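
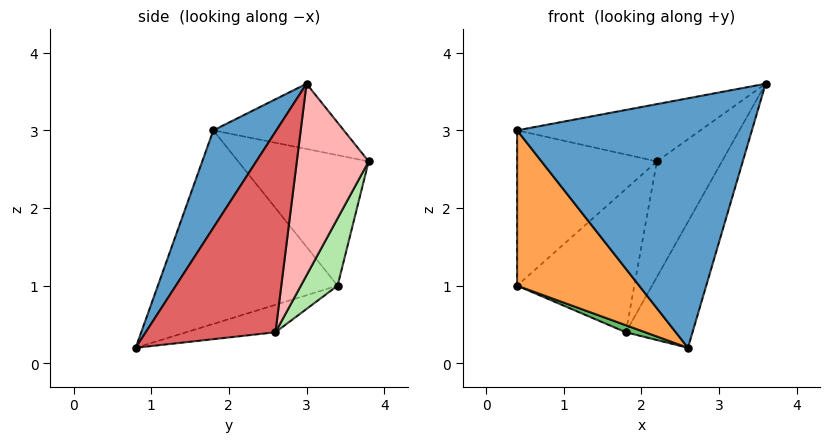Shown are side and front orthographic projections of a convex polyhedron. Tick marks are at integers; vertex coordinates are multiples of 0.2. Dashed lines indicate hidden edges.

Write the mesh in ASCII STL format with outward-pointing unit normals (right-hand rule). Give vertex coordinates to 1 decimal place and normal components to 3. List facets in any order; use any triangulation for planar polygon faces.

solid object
 facet normal 0.227 -0.847 0.481
  outer loop
   vertex 2.6 0.8 0.2
   vertex 3.6 3.0 3.6
   vertex 0.4 1.8 3.0
  endloop
 endfacet
 facet normal -0.327 0.460 0.826
  outer loop
   vertex 2.2 3.8 2.6
   vertex 0.4 1.8 3.0
   vertex 3.6 3.0 3.6
  endloop
 endfacet
 facet normal -0.755 -0.512 -0.410
  outer loop
   vertex 0.4 3.4 1.0
   vertex 2.6 0.8 0.2
   vertex 0.4 1.8 3.0
  endloop
 endfacet
 facet normal -0.589 0.631 0.505
  outer loop
   vertex 0.4 3.4 1.0
   vertex 0.4 1.8 3.0
   vertex 2.2 3.8 2.6
  endloop
 endfacet
 facet normal -0.438 -0.095 -0.894
  outer loop
   vertex 1.8 2.6 0.4
   vertex 2.6 0.8 0.2
   vertex 0.4 3.4 1.0
  endloop
 endfacet
 facet normal 0.259 0.827 -0.498
  outer loop
   vertex 1.8 2.6 0.4
   vertex 0.4 3.4 1.0
   vertex 2.2 3.8 2.6
  endloop
 endfacet
 facet normal 0.777 0.399 -0.487
  outer loop
   vertex 1.8 2.6 0.4
   vertex 3.6 3.0 3.6
   vertex 2.6 0.8 0.2
  endloop
 endfacet
 facet normal 0.663 0.600 -0.448
  outer loop
   vertex 1.8 2.6 0.4
   vertex 2.2 3.8 2.6
   vertex 3.6 3.0 3.6
  endloop
 endfacet
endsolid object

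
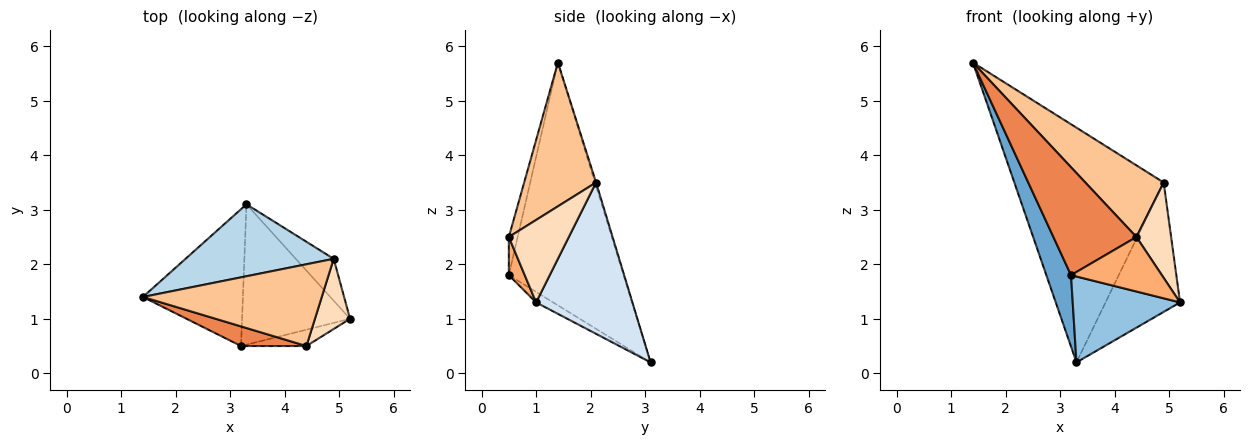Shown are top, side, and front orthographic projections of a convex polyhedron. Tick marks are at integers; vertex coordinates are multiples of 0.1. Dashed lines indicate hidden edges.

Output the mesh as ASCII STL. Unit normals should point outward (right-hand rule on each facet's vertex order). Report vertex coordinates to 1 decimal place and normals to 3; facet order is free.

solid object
 facet normal -0.907 -0.195 -0.374
  outer loop
   vertex 3.2 0.5 1.8
   vertex 1.4 1.4 5.7
   vertex 3.3 3.1 0.2
  endloop
 endfacet
 facet normal -0.083 -0.520 -0.850
  outer loop
   vertex 3.2 0.5 1.8
   vertex 3.3 3.1 0.2
   vertex 5.2 1.0 1.3
  endloop
 endfacet
 facet normal -0.007 0.956 0.293
  outer loop
   vertex 4.9 2.1 3.5
   vertex 3.3 3.1 0.2
   vertex 1.4 1.4 5.7
  endloop
 endfacet
 facet normal 0.776 0.600 -0.194
  outer loop
   vertex 4.9 2.1 3.5
   vertex 5.2 1.0 1.3
   vertex 3.3 3.1 0.2
  endloop
 endfacet
 facet normal -0.104 -0.979 0.178
  outer loop
   vertex 4.4 0.5 2.5
   vertex 1.4 1.4 5.7
   vertex 3.2 0.5 1.8
  endloop
 endfacet
 facet normal 0.165 -0.945 -0.283
  outer loop
   vertex 4.4 0.5 2.5
   vertex 3.2 0.5 1.8
   vertex 5.2 1.0 1.3
  endloop
 endfacet
 facet normal 0.517 -0.564 0.644
  outer loop
   vertex 4.4 0.5 2.5
   vertex 4.9 2.1 3.5
   vertex 1.4 1.4 5.7
  endloop
 endfacet
 facet normal 0.812 -0.470 0.346
  outer loop
   vertex 4.4 0.5 2.5
   vertex 5.2 1.0 1.3
   vertex 4.9 2.1 3.5
  endloop
 endfacet
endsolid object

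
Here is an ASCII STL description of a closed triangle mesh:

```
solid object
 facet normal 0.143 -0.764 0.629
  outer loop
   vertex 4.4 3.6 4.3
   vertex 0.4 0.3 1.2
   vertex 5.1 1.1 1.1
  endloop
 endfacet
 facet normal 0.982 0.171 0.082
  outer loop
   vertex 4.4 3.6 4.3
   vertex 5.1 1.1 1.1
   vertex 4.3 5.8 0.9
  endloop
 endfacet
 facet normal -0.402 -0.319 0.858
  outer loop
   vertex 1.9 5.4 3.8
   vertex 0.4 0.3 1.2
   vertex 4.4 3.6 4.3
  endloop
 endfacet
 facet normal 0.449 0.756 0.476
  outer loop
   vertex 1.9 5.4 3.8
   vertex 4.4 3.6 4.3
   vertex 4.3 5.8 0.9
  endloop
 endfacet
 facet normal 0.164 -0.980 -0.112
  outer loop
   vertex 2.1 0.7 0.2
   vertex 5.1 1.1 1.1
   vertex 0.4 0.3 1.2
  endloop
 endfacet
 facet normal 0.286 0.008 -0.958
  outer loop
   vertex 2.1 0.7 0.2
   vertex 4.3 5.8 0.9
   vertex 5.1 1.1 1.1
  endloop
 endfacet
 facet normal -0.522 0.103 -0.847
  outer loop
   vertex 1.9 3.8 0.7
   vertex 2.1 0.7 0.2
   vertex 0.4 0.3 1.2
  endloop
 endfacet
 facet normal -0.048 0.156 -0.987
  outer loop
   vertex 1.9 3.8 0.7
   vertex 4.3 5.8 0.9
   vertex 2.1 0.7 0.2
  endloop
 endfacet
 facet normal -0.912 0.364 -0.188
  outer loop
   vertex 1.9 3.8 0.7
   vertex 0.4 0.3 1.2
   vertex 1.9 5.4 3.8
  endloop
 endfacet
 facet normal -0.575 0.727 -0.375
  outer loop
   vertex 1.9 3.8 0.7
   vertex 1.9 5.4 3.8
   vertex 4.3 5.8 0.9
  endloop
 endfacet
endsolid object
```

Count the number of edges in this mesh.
15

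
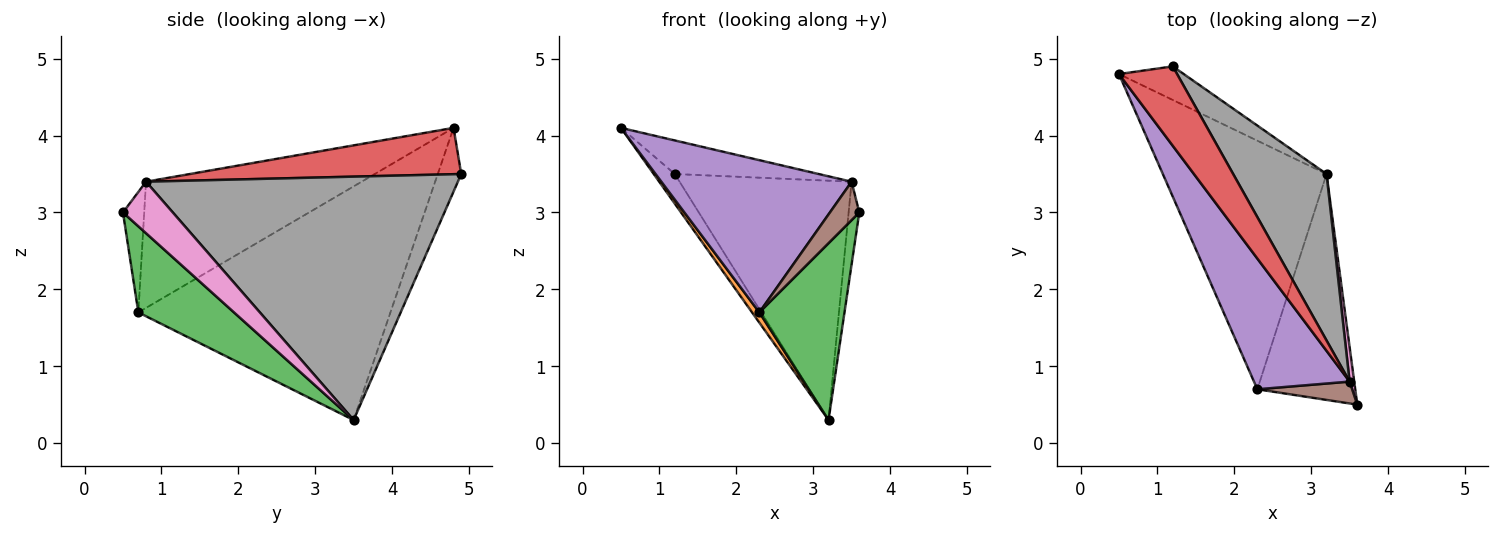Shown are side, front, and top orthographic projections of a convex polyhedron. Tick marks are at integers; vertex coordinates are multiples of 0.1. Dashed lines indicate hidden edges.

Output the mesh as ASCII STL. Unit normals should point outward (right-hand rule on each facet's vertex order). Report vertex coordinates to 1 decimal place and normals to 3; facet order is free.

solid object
 facet normal -0.594 0.532 -0.604
  outer loop
   vertex 1.2 4.9 3.5
   vertex 3.2 3.5 0.3
   vertex 0.5 4.8 4.1
  endloop
 endfacet
 facet normal -0.819 -0.024 -0.574
  outer loop
   vertex 2.3 0.7 1.7
   vertex 0.5 4.8 4.1
   vertex 3.2 3.5 0.3
  endloop
 endfacet
 facet normal 0.569 -0.507 -0.647
  outer loop
   vertex 2.3 0.7 1.7
   vertex 3.2 3.5 0.3
   vertex 3.6 0.5 3.0
  endloop
 endfacet
 facet normal 0.592 0.314 0.743
  outer loop
   vertex 3.5 0.8 3.4
   vertex 1.2 4.9 3.5
   vertex 0.5 4.8 4.1
  endloop
 endfacet
 facet normal -0.652 -0.575 0.494
  outer loop
   vertex 3.5 0.8 3.4
   vertex 0.5 4.8 4.1
   vertex 2.3 0.7 1.7
  endloop
 endfacet
 facet normal -0.532 -0.736 0.419
  outer loop
   vertex 3.5 0.8 3.4
   vertex 2.3 0.7 1.7
   vertex 3.6 0.5 3.0
  endloop
 endfacet
 facet normal 0.974 0.208 0.087
  outer loop
   vertex 3.5 0.8 3.4
   vertex 3.6 0.5 3.0
   vertex 3.2 3.5 0.3
  endloop
 endfacet
 facet normal 0.830 0.458 0.318
  outer loop
   vertex 3.5 0.8 3.4
   vertex 3.2 3.5 0.3
   vertex 1.2 4.9 3.5
  endloop
 endfacet
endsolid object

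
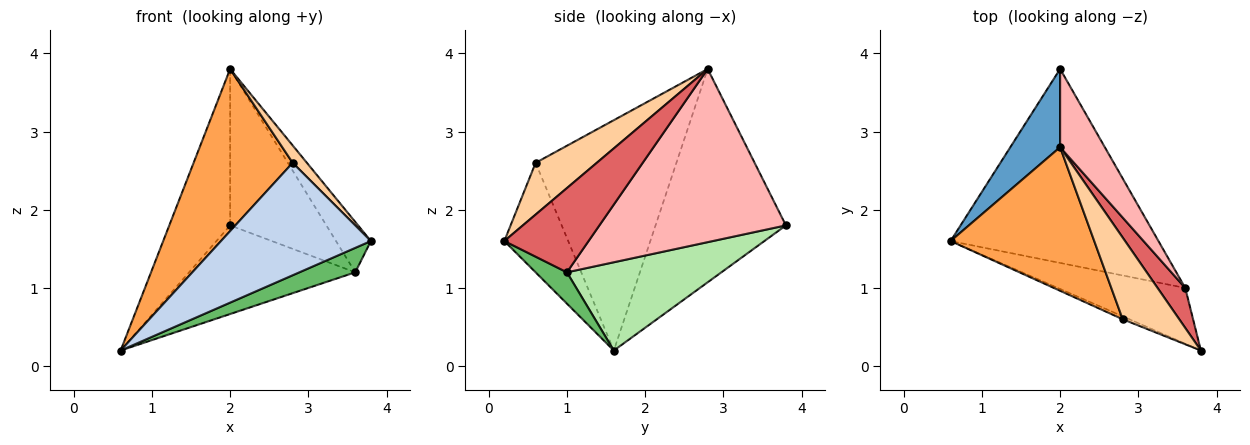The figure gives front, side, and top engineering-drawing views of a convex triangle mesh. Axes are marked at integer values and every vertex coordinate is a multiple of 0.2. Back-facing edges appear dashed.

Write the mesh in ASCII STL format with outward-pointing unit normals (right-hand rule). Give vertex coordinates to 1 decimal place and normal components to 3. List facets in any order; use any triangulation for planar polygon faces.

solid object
 facet normal -0.887 0.414 0.207
  outer loop
   vertex 2.0 2.8 3.8
   vertex 2.0 3.8 1.8
   vertex 0.6 1.6 0.2
  endloop
 endfacet
 facet normal -0.392 -0.920 -0.024
  outer loop
   vertex 2.8 0.6 2.6
   vertex 0.6 1.6 0.2
   vertex 3.8 0.2 1.6
  endloop
 endfacet
 facet normal -0.729 -0.513 0.454
  outer loop
   vertex 2.8 0.6 2.6
   vertex 2.0 2.8 3.8
   vertex 0.6 1.6 0.2
  endloop
 endfacet
 facet normal 0.667 -0.155 0.729
  outer loop
   vertex 2.8 0.6 2.6
   vertex 3.8 0.2 1.6
   vertex 2.0 2.8 3.8
  endloop
 endfacet
 facet normal 0.219 -0.392 -0.893
  outer loop
   vertex 3.6 1.0 1.2
   vertex 3.8 0.2 1.6
   vertex 0.6 1.6 0.2
  endloop
 endfacet
 facet normal 0.360 0.388 -0.848
  outer loop
   vertex 3.6 1.0 1.2
   vertex 0.6 1.6 0.2
   vertex 2.0 3.8 1.8
  endloop
 endfacet
 facet normal 0.884 0.366 0.290
  outer loop
   vertex 3.6 1.0 1.2
   vertex 2.0 2.8 3.8
   vertex 3.8 0.2 1.6
  endloop
 endfacet
 facet normal 0.866 0.447 0.224
  outer loop
   vertex 3.6 1.0 1.2
   vertex 2.0 3.8 1.8
   vertex 2.0 2.8 3.8
  endloop
 endfacet
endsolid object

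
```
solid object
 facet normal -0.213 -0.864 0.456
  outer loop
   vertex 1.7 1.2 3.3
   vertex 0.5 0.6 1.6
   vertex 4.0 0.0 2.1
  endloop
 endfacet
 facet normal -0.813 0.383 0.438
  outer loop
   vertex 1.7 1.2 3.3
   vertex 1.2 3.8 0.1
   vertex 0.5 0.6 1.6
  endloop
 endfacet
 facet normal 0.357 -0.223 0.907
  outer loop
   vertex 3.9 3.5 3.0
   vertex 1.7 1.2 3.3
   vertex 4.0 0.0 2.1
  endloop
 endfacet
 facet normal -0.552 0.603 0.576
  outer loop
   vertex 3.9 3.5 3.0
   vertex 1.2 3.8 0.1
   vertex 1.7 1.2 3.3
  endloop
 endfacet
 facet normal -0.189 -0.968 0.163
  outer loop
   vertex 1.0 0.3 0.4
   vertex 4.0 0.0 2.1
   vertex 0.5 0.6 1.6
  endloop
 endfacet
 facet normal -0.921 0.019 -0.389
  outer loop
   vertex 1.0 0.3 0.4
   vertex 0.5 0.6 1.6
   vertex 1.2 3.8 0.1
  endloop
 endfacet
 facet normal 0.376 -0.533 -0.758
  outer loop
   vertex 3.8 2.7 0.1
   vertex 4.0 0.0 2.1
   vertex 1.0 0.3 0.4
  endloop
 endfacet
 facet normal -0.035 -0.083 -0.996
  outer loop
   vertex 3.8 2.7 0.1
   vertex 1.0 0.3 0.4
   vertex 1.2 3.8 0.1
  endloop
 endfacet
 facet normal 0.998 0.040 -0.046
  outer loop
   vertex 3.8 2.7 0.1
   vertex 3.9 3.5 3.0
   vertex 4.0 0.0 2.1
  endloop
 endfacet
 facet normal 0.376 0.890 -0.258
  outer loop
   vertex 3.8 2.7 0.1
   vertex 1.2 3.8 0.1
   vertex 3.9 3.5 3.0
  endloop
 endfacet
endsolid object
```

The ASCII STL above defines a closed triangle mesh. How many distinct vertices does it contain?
7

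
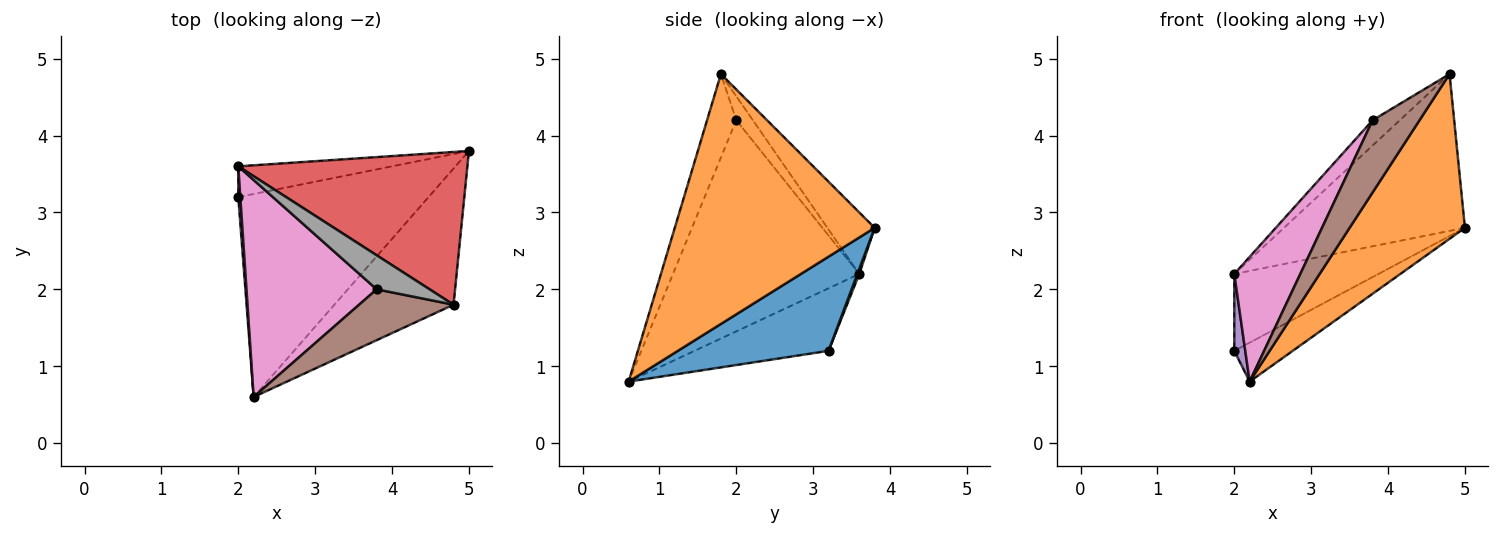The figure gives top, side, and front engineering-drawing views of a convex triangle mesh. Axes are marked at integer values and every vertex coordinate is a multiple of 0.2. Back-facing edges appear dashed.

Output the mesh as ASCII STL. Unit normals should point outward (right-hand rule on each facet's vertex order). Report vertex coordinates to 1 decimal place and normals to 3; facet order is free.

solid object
 facet normal 0.437 0.170 -0.883
  outer loop
   vertex 2.2 0.6 0.8
   vertex 2.0 3.2 1.2
   vertex 5.0 3.8 2.8
  endloop
 endfacet
 facet normal 0.801 -0.462 -0.382
  outer loop
   vertex 4.8 1.8 4.8
   vertex 2.2 0.6 0.8
   vertex 5.0 3.8 2.8
  endloop
 endfacet
 facet normal 0.012 0.928 -0.371
  outer loop
   vertex 2.0 3.6 2.2
   vertex 5.0 3.8 2.8
   vertex 2.0 3.2 1.2
  endloop
 endfacet
 facet normal -0.184 0.704 0.686
  outer loop
   vertex 2.0 3.6 2.2
   vertex 4.8 1.8 4.8
   vertex 5.0 3.8 2.8
  endloop
 endfacet
 facet normal -0.996 -0.082 0.033
  outer loop
   vertex 2.0 3.6 2.2
   vertex 2.0 3.2 1.2
   vertex 2.2 0.6 0.8
  endloop
 endfacet
 facet normal -0.454 -0.728 0.513
  outer loop
   vertex 3.8 2.0 4.2
   vertex 2.2 0.6 0.8
   vertex 4.8 1.8 4.8
  endloop
 endfacet
 facet normal -0.815 -0.289 0.502
  outer loop
   vertex 3.8 2.0 4.2
   vertex 2.0 3.6 2.2
   vertex 2.2 0.6 0.8
  endloop
 endfacet
 facet normal -0.341 0.560 0.755
  outer loop
   vertex 3.8 2.0 4.2
   vertex 4.8 1.8 4.8
   vertex 2.0 3.6 2.2
  endloop
 endfacet
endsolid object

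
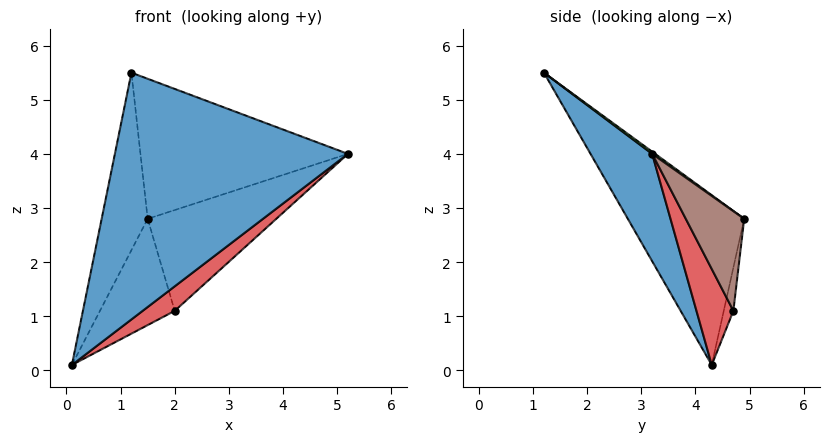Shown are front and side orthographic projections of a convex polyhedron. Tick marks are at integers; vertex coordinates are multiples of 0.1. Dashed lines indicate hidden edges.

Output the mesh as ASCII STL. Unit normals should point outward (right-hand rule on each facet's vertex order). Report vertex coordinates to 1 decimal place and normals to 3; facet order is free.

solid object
 facet normal 0.219 -0.826 -0.519
  outer loop
   vertex 1.2 1.2 5.5
   vertex 0.1 4.3 0.1
   vertex 5.2 3.2 4.0
  endloop
 endfacet
 facet normal -0.863 0.341 0.372
  outer loop
   vertex 1.5 4.9 2.8
   vertex 0.1 4.3 0.1
   vertex 1.2 1.2 5.5
  endloop
 endfacet
 facet normal 0.009 0.589 0.808
  outer loop
   vertex 1.5 4.9 2.8
   vertex 1.2 1.2 5.5
   vertex 5.2 3.2 4.0
  endloop
 endfacet
 facet normal 0.490 -0.426 -0.761
  outer loop
   vertex 2.0 4.7 1.1
   vertex 5.2 3.2 4.0
   vertex 0.1 4.3 0.1
  endloop
 endfacet
 facet normal -0.126 0.980 -0.152
  outer loop
   vertex 2.0 4.7 1.1
   vertex 0.1 4.3 0.1
   vertex 1.5 4.9 2.8
  endloop
 endfacet
 facet normal 0.414 0.910 0.015
  outer loop
   vertex 2.0 4.7 1.1
   vertex 1.5 4.9 2.8
   vertex 5.2 3.2 4.0
  endloop
 endfacet
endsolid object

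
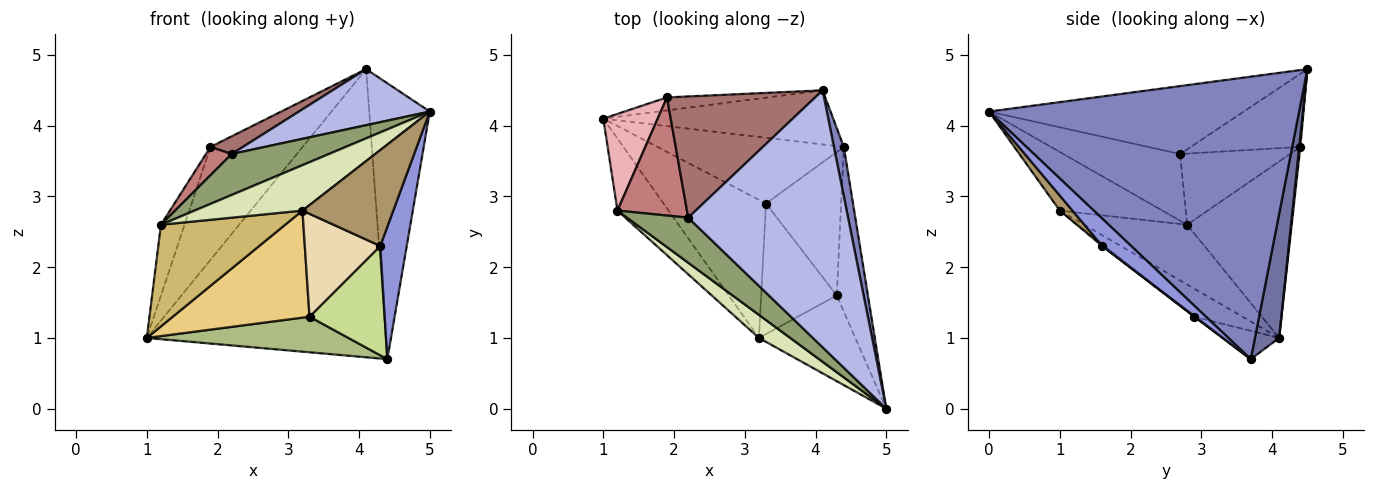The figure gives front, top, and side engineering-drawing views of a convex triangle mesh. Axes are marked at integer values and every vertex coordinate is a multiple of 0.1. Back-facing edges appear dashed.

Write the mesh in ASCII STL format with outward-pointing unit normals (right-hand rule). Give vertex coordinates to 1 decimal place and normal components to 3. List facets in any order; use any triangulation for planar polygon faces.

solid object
 facet normal 0.099 0.978 -0.184
  outer loop
   vertex 4.4 3.7 0.7
   vertex 1.0 4.1 1.0
   vertex 4.1 4.5 4.8
  endloop
 endfacet
 facet normal 0.981 0.192 0.034
  outer loop
   vertex 4.4 3.7 0.7
   vertex 4.1 4.5 4.8
   vertex 5.0 0.0 4.2
  endloop
 endfacet
 facet normal 0.564 -0.517 -0.643
  outer loop
   vertex 4.3 1.6 2.3
   vertex 4.4 3.7 0.7
   vertex 5.0 0.0 4.2
  endloop
 endfacet
 facet normal -0.383 -0.197 0.902
  outer loop
   vertex 2.2 2.7 3.6
   vertex 5.0 0.0 4.2
   vertex 4.1 4.5 4.8
  endloop
 endfacet
 facet normal -0.628 -0.523 0.576
  outer loop
   vertex 2.2 2.7 3.6
   vertex 1.2 2.8 2.6
   vertex 5.0 0.0 4.2
  endloop
 endfacet
 facet normal -0.132 -0.472 -0.872
  outer loop
   vertex 3.3 2.9 1.3
   vertex 1.0 4.1 1.0
   vertex 4.4 3.7 0.7
  endloop
 endfacet
 facet normal 0.007 -0.606 -0.795
  outer loop
   vertex 3.3 2.9 1.3
   vertex 4.4 3.7 0.7
   vertex 4.3 1.6 2.3
  endloop
 endfacet
 facet normal -0.647 -0.680 0.346
  outer loop
   vertex 3.2 1.0 2.8
   vertex 5.0 0.0 4.2
   vertex 1.2 2.8 2.6
  endloop
 endfacet
 facet normal 0.103 -0.742 -0.663
  outer loop
   vertex 3.2 1.0 2.8
   vertex 4.3 1.6 2.3
   vertex 5.0 0.0 4.2
  endloop
 endfacet
 facet normal -0.560 -0.676 -0.479
  outer loop
   vertex 3.2 1.0 2.8
   vertex 1.2 2.8 2.6
   vertex 1.0 4.1 1.0
  endloop
 endfacet
 facet normal -0.212 -0.599 -0.772
  outer loop
   vertex 3.2 1.0 2.8
   vertex 1.0 4.1 1.0
   vertex 3.3 2.9 1.3
  endloop
 endfacet
 facet normal -0.019 -0.619 -0.785
  outer loop
   vertex 3.2 1.0 2.8
   vertex 3.3 2.9 1.3
   vertex 4.3 1.6 2.3
  endloop
 endfacet
 facet normal -0.439 -0.130 0.889
  outer loop
   vertex 1.9 4.4 3.7
   vertex 2.2 2.7 3.6
   vertex 4.1 4.5 4.8
  endloop
 endfacet
 facet normal -0.706 -0.165 0.689
  outer loop
   vertex 1.9 4.4 3.7
   vertex 1.2 2.8 2.6
   vertex 2.2 2.7 3.6
  endloop
 endfacet
 facet normal 0.012 0.993 -0.114
  outer loop
   vertex 1.9 4.4 3.7
   vertex 4.1 4.5 4.8
   vertex 1.0 4.1 1.0
  endloop
 endfacet
 facet normal -0.934 0.211 0.288
  outer loop
   vertex 1.9 4.4 3.7
   vertex 1.0 4.1 1.0
   vertex 1.2 2.8 2.6
  endloop
 endfacet
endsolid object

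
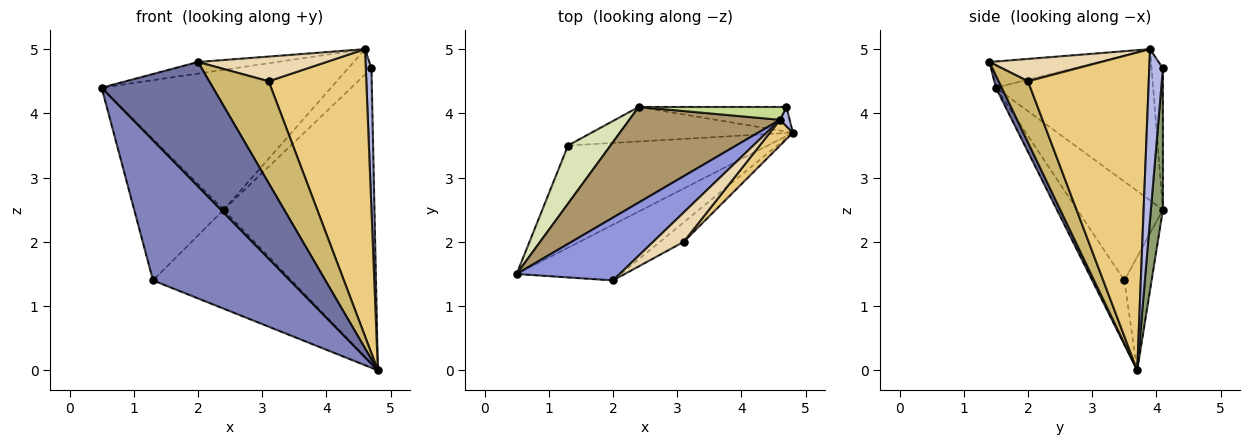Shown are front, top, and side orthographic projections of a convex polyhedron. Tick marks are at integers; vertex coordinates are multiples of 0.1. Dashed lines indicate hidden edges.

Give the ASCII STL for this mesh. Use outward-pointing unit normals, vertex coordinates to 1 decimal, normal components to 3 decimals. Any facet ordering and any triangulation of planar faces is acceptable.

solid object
 facet normal 0.048 -0.911 -0.409
  outer loop
   vertex 2.0 1.4 4.8
   vertex 0.5 1.5 4.4
   vertex 4.8 3.7 0.0
  endloop
 endfacet
 facet normal -0.186 -0.794 -0.579
  outer loop
   vertex 1.3 3.5 1.4
   vertex 4.8 3.7 0.0
   vertex 0.5 1.5 4.4
  endloop
 endfacet
 facet normal -0.243 0.176 0.954
  outer loop
   vertex 4.6 3.9 5.0
   vertex 0.5 1.5 4.4
   vertex 2.0 1.4 4.8
  endloop
 endfacet
 facet normal 0.922 -0.383 0.052
  outer loop
   vertex 4.6 3.9 5.0
   vertex 4.8 3.7 0.0
   vertex 4.7 4.1 4.7
  endloop
 endfacet
 facet normal 0.079 0.993 -0.083
  outer loop
   vertex 2.4 4.1 2.5
   vertex 4.7 4.1 4.7
   vertex 4.8 3.7 0.0
  endloop
 endfacet
 facet normal -0.183 0.928 -0.324
  outer loop
   vertex 2.4 4.1 2.5
   vertex 4.8 3.7 0.0
   vertex 1.3 3.5 1.4
  endloop
 endfacet
 facet normal -0.396 0.819 0.414
  outer loop
   vertex 2.4 4.1 2.5
   vertex 4.6 3.9 5.0
   vertex 4.7 4.1 4.7
  endloop
 endfacet
 facet normal -0.663 0.693 0.285
  outer loop
   vertex 2.4 4.1 2.5
   vertex 1.3 3.5 1.4
   vertex 0.5 1.5 4.4
  endloop
 endfacet
 facet normal -0.493 0.719 0.491
  outer loop
   vertex 2.4 4.1 2.5
   vertex 0.5 1.5 4.4
   vertex 4.6 3.9 5.0
  endloop
 endfacet
 facet normal 0.436 -0.884 -0.169
  outer loop
   vertex 3.1 2.0 4.5
   vertex 2.0 1.4 4.8
   vertex 4.8 3.7 0.0
  endloop
 endfacet
 facet normal 0.776 -0.628 0.056
  outer loop
   vertex 3.1 2.0 4.5
   vertex 4.8 3.7 0.0
   vertex 4.6 3.9 5.0
  endloop
 endfacet
 facet normal 0.488 -0.561 0.668
  outer loop
   vertex 3.1 2.0 4.5
   vertex 4.6 3.9 5.0
   vertex 2.0 1.4 4.8
  endloop
 endfacet
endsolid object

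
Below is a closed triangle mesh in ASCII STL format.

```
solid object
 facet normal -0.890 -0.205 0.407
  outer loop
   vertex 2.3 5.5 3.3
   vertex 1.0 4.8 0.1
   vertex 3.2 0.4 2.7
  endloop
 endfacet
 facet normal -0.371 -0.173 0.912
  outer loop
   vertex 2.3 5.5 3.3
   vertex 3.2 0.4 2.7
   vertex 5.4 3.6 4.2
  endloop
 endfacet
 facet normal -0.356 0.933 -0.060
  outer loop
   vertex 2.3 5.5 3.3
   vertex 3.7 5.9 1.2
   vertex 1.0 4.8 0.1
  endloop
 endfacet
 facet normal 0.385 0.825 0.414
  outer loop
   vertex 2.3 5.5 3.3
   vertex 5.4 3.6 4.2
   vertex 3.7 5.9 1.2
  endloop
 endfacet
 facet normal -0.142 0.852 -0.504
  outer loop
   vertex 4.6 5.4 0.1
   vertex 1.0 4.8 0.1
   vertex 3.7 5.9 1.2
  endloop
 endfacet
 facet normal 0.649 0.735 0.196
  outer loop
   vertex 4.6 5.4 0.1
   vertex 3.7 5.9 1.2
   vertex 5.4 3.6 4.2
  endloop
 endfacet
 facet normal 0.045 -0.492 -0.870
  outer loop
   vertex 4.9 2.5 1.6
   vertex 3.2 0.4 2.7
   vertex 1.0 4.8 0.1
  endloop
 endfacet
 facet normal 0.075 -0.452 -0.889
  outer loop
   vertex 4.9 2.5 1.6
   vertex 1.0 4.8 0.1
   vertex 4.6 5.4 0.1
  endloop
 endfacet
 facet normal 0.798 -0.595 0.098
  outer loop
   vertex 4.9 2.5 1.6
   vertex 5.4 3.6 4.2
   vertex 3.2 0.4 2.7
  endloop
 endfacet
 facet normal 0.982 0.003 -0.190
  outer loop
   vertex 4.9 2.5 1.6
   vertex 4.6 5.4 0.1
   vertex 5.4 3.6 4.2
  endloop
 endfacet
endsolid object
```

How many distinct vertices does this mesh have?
7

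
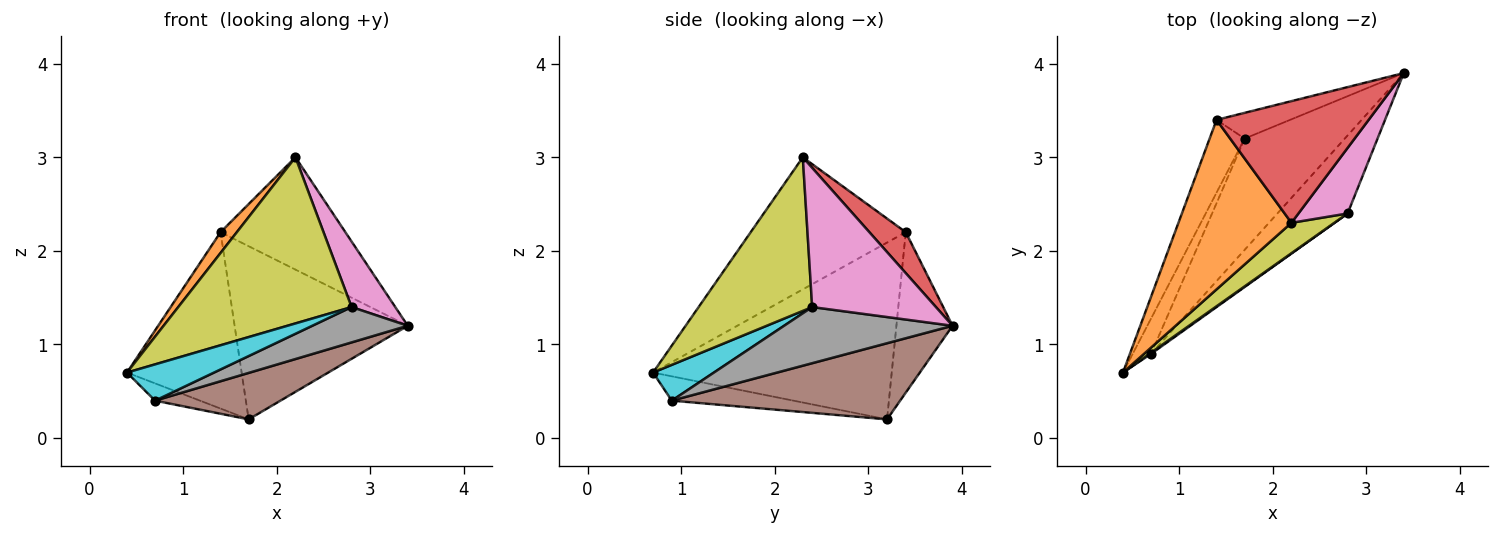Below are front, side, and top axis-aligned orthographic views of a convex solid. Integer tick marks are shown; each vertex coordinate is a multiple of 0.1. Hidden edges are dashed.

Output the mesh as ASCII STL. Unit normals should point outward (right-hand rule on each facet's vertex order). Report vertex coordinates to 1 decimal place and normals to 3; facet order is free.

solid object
 facet normal -0.887 0.426 -0.176
  outer loop
   vertex 1.4 3.4 2.2
   vertex 1.7 3.2 0.2
   vertex 0.4 0.7 0.7
  endloop
 endfacet
 facet normal -0.757 -0.080 0.648
  outer loop
   vertex 1.4 3.4 2.2
   vertex 0.4 0.7 0.7
   vertex 2.2 2.3 3.0
  endloop
 endfacet
 facet normal -0.305 0.942 -0.140
  outer loop
   vertex 1.4 3.4 2.2
   vertex 3.4 3.9 1.2
   vertex 1.7 3.2 0.2
  endloop
 endfacet
 facet normal 0.194 0.665 0.721
  outer loop
   vertex 1.4 3.4 2.2
   vertex 2.2 2.3 3.0
   vertex 3.4 3.9 1.2
  endloop
 endfacet
 facet normal -0.766 0.283 -0.577
  outer loop
   vertex 0.7 0.9 0.4
   vertex 0.4 0.7 0.7
   vertex 1.7 3.2 0.2
  endloop
 endfacet
 facet normal 0.574 -0.315 -0.755
  outer loop
   vertex 0.7 0.9 0.4
   vertex 1.7 3.2 0.2
   vertex 3.4 3.9 1.2
  endloop
 endfacet
 facet normal 0.895 -0.316 0.316
  outer loop
   vertex 2.8 2.4 1.4
   vertex 3.4 3.9 1.2
   vertex 2.2 2.3 3.0
  endloop
 endfacet
 facet normal 0.589 -0.334 -0.736
  outer loop
   vertex 2.8 2.4 1.4
   vertex 0.7 0.9 0.4
   vertex 3.4 3.9 1.2
  endloop
 endfacet
 facet normal 0.542 -0.827 0.151
  outer loop
   vertex 2.8 2.4 1.4
   vertex 2.2 2.3 3.0
   vertex 0.4 0.7 0.7
  endloop
 endfacet
 facet normal 0.573 -0.819 0.026
  outer loop
   vertex 2.8 2.4 1.4
   vertex 0.4 0.7 0.7
   vertex 0.7 0.9 0.4
  endloop
 endfacet
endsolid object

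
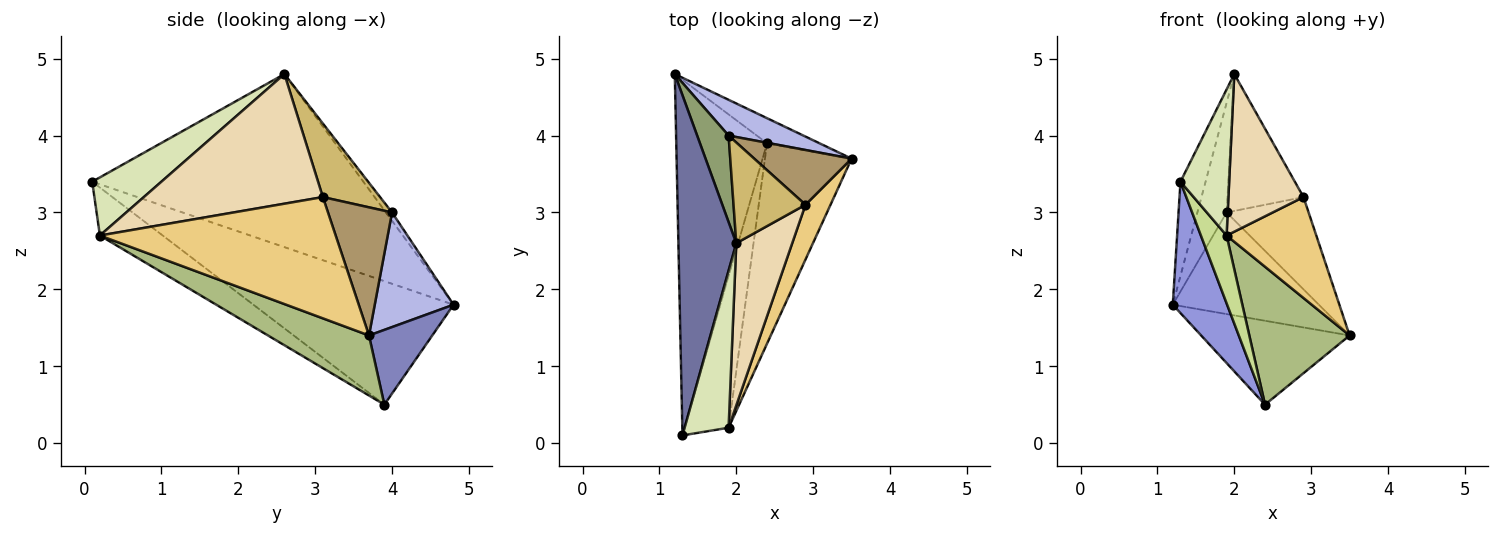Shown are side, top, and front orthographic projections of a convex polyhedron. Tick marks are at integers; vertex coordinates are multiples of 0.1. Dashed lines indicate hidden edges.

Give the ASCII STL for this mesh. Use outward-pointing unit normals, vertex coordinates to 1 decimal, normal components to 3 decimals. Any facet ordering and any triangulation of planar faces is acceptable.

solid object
 facet normal -0.945 0.088 0.316
  outer loop
   vertex 2.0 2.6 4.8
   vertex 1.2 4.8 1.8
   vertex 1.3 0.1 3.4
  endloop
 endfacet
 facet normal 0.378 0.887 -0.265
  outer loop
   vertex 2.4 3.9 0.5
   vertex 1.2 4.8 1.8
   vertex 3.5 3.7 1.4
  endloop
 endfacet
 facet normal -0.787 -0.214 -0.579
  outer loop
   vertex 2.4 3.9 0.5
   vertex 1.3 0.1 3.4
   vertex 1.2 4.8 1.8
  endloop
 endfacet
 facet normal 0.454 0.841 0.296
  outer loop
   vertex 1.9 4.0 3.0
   vertex 3.5 3.7 1.4
   vertex 1.2 4.8 1.8
  endloop
 endfacet
 facet normal -0.163 0.774 0.611
  outer loop
   vertex 1.9 4.0 3.0
   vertex 1.2 4.8 1.8
   vertex 2.0 2.6 4.8
  endloop
 endfacet
 facet normal 0.496 -0.492 -0.715
  outer loop
   vertex 1.9 0.2 2.7
   vertex 2.4 3.9 0.5
   vertex 3.5 3.7 1.4
  endloop
 endfacet
 facet normal -0.706 -0.289 -0.646
  outer loop
   vertex 1.9 0.2 2.7
   vertex 1.3 0.1 3.4
   vertex 2.4 3.9 0.5
  endloop
 endfacet
 facet normal 0.695 -0.489 0.526
  outer loop
   vertex 1.9 0.2 2.7
   vertex 2.0 2.6 4.8
   vertex 1.3 0.1 3.4
  endloop
 endfacet
 facet normal 0.558 0.714 0.424
  outer loop
   vertex 2.9 3.1 3.2
   vertex 3.5 3.7 1.4
   vertex 1.9 4.0 3.0
  endloop
 endfacet
 facet normal 0.518 0.689 0.507
  outer loop
   vertex 2.9 3.1 3.2
   vertex 1.9 4.0 3.0
   vertex 2.0 2.6 4.8
  endloop
 endfacet
 facet normal 0.918 -0.349 0.190
  outer loop
   vertex 2.9 3.1 3.2
   vertex 1.9 0.2 2.7
   vertex 3.5 3.7 1.4
  endloop
 endfacet
 facet normal 0.857 -0.359 0.370
  outer loop
   vertex 2.9 3.1 3.2
   vertex 2.0 2.6 4.8
   vertex 1.9 0.2 2.7
  endloop
 endfacet
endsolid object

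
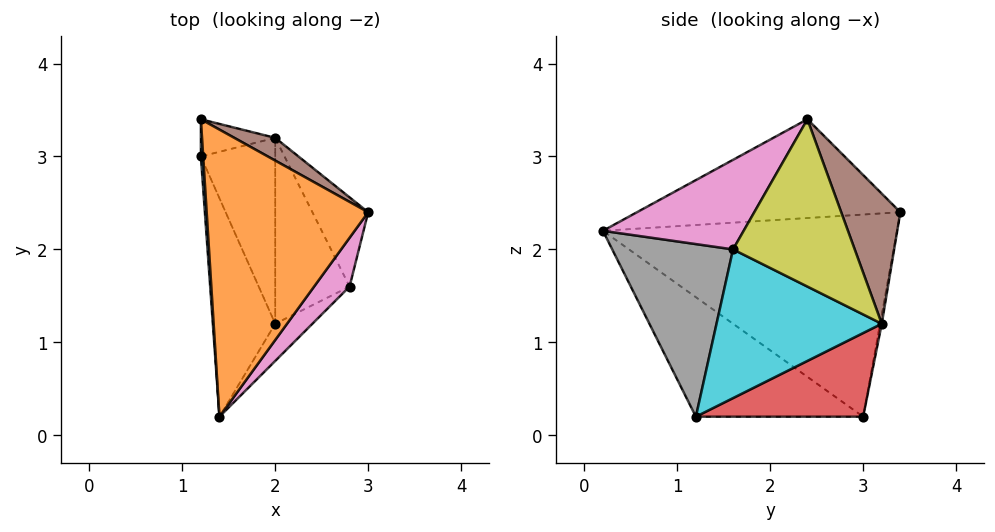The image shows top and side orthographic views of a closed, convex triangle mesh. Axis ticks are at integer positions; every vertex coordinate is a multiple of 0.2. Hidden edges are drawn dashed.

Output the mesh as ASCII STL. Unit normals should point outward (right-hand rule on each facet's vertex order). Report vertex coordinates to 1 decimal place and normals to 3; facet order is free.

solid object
 facet normal -0.998 -0.063 0.011
  outer loop
   vertex 1.2 3.4 2.4
   vertex 1.2 3.0 0.2
   vertex 1.4 0.2 2.2
  endloop
 endfacet
 facet normal -0.520 -0.086 0.850
  outer loop
   vertex 1.2 3.4 2.4
   vertex 1.4 0.2 2.2
   vertex 3.0 2.4 3.4
  endloop
 endfacet
 facet normal -0.825 -0.367 -0.431
  outer loop
   vertex 2.0 1.2 0.2
   vertex 1.4 0.2 2.2
   vertex 1.2 3.0 0.2
  endloop
 endfacet
 facet normal 0.709 0.315 -0.630
  outer loop
   vertex 2.0 3.2 1.2
   vertex 2.0 1.2 0.2
   vertex 1.2 3.0 0.2
  endloop
 endfacet
 facet normal -0.022 0.984 -0.179
  outer loop
   vertex 2.0 3.2 1.2
   vertex 1.2 3.0 0.2
   vertex 1.2 3.4 2.4
  endloop
 endfacet
 facet normal 0.424 0.896 0.133
  outer loop
   vertex 2.0 3.2 1.2
   vertex 1.2 3.4 2.4
   vertex 3.0 2.4 3.4
  endloop
 endfacet
 facet normal 0.699 -0.659 0.277
  outer loop
   vertex 2.8 1.6 2.0
   vertex 3.0 2.4 3.4
   vertex 1.4 0.2 2.2
  endloop
 endfacet
 facet normal 0.689 -0.710 -0.148
  outer loop
   vertex 2.8 1.6 2.0
   vertex 1.4 0.2 2.2
   vertex 2.0 1.2 0.2
  endloop
 endfacet
 facet normal 0.905 0.302 -0.302
  outer loop
   vertex 2.8 1.6 2.0
   vertex 2.0 3.2 1.2
   vertex 3.0 2.4 3.4
  endloop
 endfacet
 facet normal 0.873 0.218 -0.436
  outer loop
   vertex 2.8 1.6 2.0
   vertex 2.0 1.2 0.2
   vertex 2.0 3.2 1.2
  endloop
 endfacet
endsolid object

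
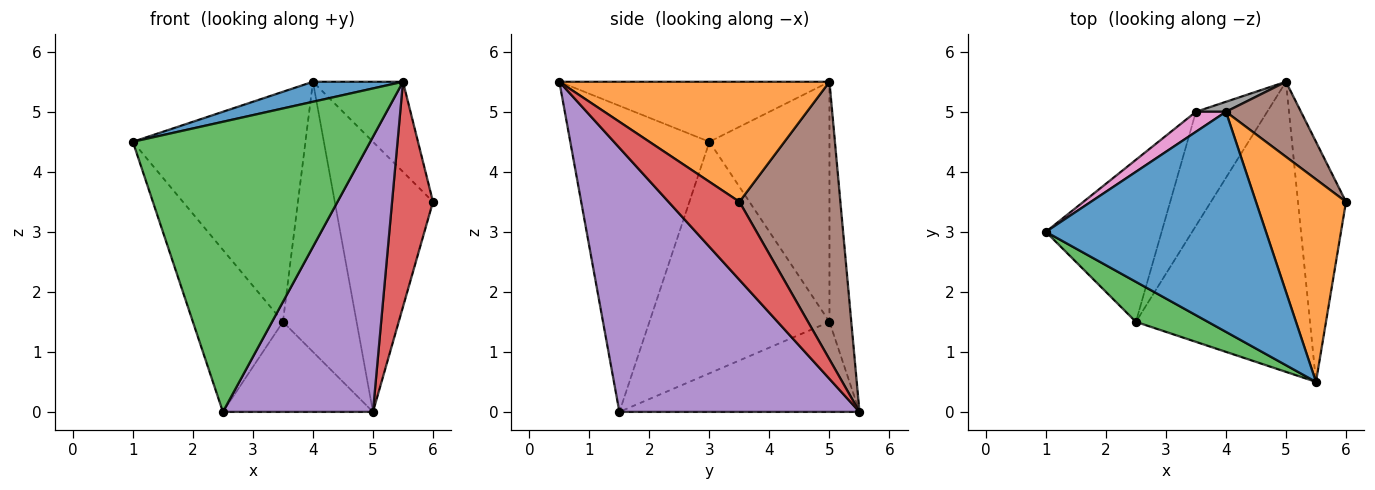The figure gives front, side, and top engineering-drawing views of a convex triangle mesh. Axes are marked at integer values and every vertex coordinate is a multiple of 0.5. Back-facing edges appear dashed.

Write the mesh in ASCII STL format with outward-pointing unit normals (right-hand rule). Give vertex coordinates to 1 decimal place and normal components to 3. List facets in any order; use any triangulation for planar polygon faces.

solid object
 facet normal -0.262 -0.087 0.961
  outer loop
   vertex 4.0 5.0 5.5
   vertex 1.0 3.0 4.5
   vertex 5.5 0.5 5.5
  endloop
 endfacet
 facet normal 0.773 0.258 0.580
  outer loop
   vertex 4.0 5.0 5.5
   vertex 5.5 0.5 5.5
   vertex 6.0 3.5 3.5
  endloop
 endfacet
 facet normal -0.502 -0.857 0.118
  outer loop
   vertex 2.5 1.5 0.0
   vertex 5.5 0.5 5.5
   vertex 1.0 3.0 4.5
  endloop
 endfacet
 facet normal 0.764 -0.441 -0.470
  outer loop
   vertex 5.0 5.5 0.0
   vertex 6.0 3.5 3.5
   vertex 5.5 0.5 5.5
  endloop
 endfacet
 facet normal 0.740 -0.463 -0.488
  outer loop
   vertex 5.0 5.5 0.0
   vertex 5.5 0.5 5.5
   vertex 2.5 1.5 0.0
  endloop
 endfacet
 facet normal 0.704 0.685 0.190
  outer loop
   vertex 5.0 5.5 0.0
   vertex 4.0 5.0 5.5
   vertex 6.0 3.5 3.5
  endloop
 endfacet
 facet normal -0.570 0.819 0.071
  outer loop
   vertex 3.5 5.0 1.5
   vertex 1.0 3.0 4.5
   vertex 4.0 5.0 5.5
  endloop
 endfacet
 facet normal -0.284 0.958 0.035
  outer loop
   vertex 3.5 5.0 1.5
   vertex 4.0 5.0 5.5
   vertex 5.0 5.5 0.0
  endloop
 endfacet
 facet normal -0.816 0.408 -0.408
  outer loop
   vertex 3.5 5.0 1.5
   vertex 2.5 1.5 0.0
   vertex 1.0 3.0 4.5
  endloop
 endfacet
 facet normal -0.704 0.440 -0.557
  outer loop
   vertex 3.5 5.0 1.5
   vertex 5.0 5.5 0.0
   vertex 2.5 1.5 0.0
  endloop
 endfacet
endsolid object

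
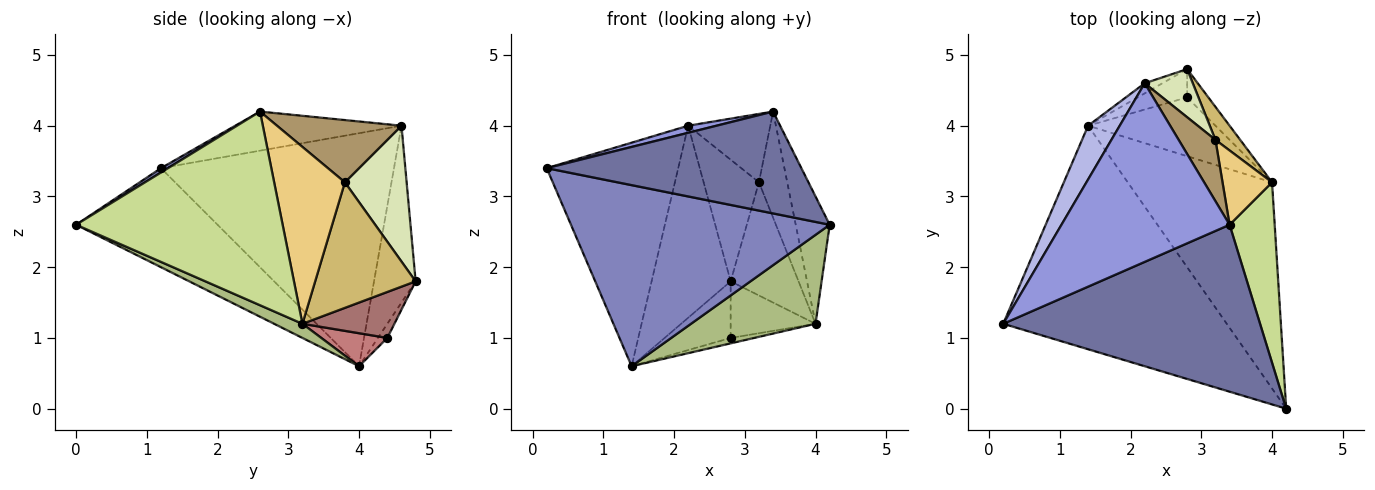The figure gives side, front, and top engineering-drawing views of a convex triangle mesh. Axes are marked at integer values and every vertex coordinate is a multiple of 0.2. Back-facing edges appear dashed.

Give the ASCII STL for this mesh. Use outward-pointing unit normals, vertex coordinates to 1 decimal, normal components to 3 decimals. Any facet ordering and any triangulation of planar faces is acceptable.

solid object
 facet normal 0.014 -0.521 0.854
  outer loop
   vertex 3.4 2.6 4.2
   vertex 0.2 1.2 3.4
   vertex 4.2 0.0 2.6
  endloop
 endfacet
 facet normal -0.326 -0.595 -0.735
  outer loop
   vertex 1.4 4.0 0.6
   vertex 4.2 0.0 2.6
   vertex 0.2 1.2 3.4
  endloop
 endfacet
 facet normal -0.226 -0.039 0.973
  outer loop
   vertex 2.2 4.6 4.0
   vertex 0.2 1.2 3.4
   vertex 3.4 2.6 4.2
  endloop
 endfacet
 facet normal -0.865 0.488 0.117
  outer loop
   vertex 2.2 4.6 4.0
   vertex 1.4 4.0 0.6
   vertex 0.2 1.2 3.4
  endloop
 endfacet
 facet normal -0.465 0.884 -0.047
  outer loop
   vertex 2.2 4.6 4.0
   vertex 2.8 4.8 1.8
   vertex 1.4 4.0 0.6
  endloop
 endfacet
 facet normal 0.090 -0.394 -0.915
  outer loop
   vertex 4.0 3.2 1.2
   vertex 4.2 0.0 2.6
   vertex 1.4 4.0 0.6
  endloop
 endfacet
 facet normal 0.962 0.158 0.224
  outer loop
   vertex 4.0 3.2 1.2
   vertex 3.4 2.6 4.2
   vertex 4.2 0.0 2.6
  endloop
 endfacet
 facet normal 0.720 0.645 0.255
  outer loop
   vertex 3.2 3.8 3.2
   vertex 2.8 4.8 1.8
   vertex 2.2 4.6 4.0
  endloop
 endfacet
 facet normal 0.749 0.494 0.442
  outer loop
   vertex 3.2 3.8 3.2
   vertex 2.2 4.6 4.0
   vertex 3.4 2.6 4.2
  endloop
 endfacet
 facet normal 0.818 0.553 0.161
  outer loop
   vertex 3.2 3.8 3.2
   vertex 4.0 3.2 1.2
   vertex 2.8 4.8 1.8
  endloop
 endfacet
 facet normal 0.899 0.359 0.252
  outer loop
   vertex 3.2 3.8 3.2
   vertex 3.4 2.6 4.2
   vertex 4.0 3.2 1.2
  endloop
 endfacet
 facet normal -0.127 0.887 -0.444
  outer loop
   vertex 2.8 4.4 1.0
   vertex 1.4 4.0 0.6
   vertex 2.8 4.8 1.8
  endloop
 endfacet
 facet normal 0.696 0.642 -0.321
  outer loop
   vertex 2.8 4.4 1.0
   vertex 2.8 4.8 1.8
   vertex 4.0 3.2 1.2
  endloop
 endfacet
 facet normal 0.250 0.089 -0.964
  outer loop
   vertex 2.8 4.4 1.0
   vertex 4.0 3.2 1.2
   vertex 1.4 4.0 0.6
  endloop
 endfacet
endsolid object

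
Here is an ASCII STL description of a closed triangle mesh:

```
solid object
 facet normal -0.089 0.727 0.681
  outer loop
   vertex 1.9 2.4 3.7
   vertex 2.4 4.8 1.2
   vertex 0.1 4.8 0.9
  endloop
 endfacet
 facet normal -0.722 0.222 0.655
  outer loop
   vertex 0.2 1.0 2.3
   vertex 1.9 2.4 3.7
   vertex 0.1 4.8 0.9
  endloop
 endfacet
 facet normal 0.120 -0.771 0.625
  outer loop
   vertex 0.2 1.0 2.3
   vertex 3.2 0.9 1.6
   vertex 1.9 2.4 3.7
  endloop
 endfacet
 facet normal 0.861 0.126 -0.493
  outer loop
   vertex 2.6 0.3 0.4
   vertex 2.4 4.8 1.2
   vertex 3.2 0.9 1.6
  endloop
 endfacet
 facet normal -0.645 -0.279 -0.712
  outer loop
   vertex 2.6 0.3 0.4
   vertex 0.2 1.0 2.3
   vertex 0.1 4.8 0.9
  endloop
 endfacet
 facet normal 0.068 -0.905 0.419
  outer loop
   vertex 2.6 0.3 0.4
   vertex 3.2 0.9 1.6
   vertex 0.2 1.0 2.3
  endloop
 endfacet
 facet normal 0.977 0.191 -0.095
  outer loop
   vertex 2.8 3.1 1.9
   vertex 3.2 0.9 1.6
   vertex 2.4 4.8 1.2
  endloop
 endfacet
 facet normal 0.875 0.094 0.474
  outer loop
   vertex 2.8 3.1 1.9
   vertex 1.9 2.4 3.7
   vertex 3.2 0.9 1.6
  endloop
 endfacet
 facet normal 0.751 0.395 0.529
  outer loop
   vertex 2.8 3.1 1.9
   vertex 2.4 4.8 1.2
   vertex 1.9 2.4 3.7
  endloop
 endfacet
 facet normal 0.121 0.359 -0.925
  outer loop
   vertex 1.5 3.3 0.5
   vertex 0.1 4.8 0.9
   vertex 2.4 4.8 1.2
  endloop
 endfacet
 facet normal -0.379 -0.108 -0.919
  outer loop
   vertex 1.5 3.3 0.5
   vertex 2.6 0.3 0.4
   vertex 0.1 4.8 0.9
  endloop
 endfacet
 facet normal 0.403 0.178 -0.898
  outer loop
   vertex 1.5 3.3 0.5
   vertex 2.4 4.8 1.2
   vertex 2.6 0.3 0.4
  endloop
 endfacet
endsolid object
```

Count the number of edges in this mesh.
18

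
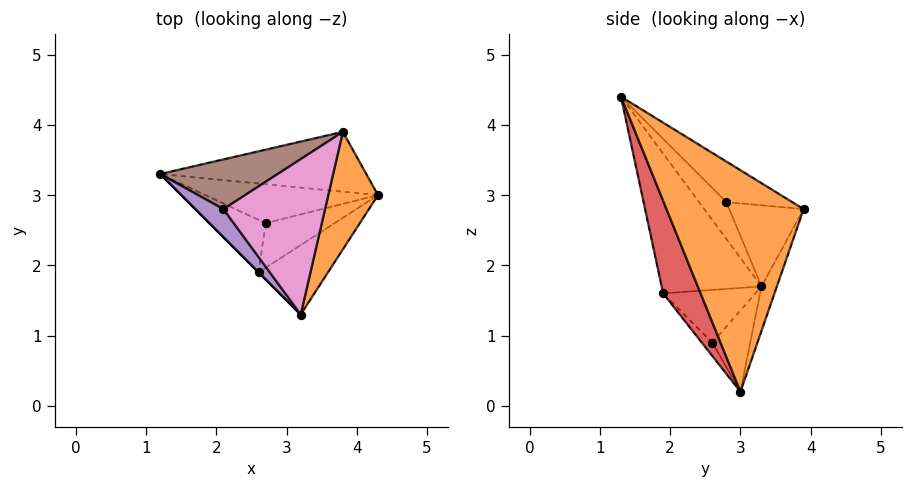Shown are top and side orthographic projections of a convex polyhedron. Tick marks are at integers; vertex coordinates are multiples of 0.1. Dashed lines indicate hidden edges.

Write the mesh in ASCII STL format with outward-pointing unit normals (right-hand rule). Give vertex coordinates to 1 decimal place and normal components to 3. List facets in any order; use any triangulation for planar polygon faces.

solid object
 facet normal -0.073 0.938 -0.339
  outer loop
   vertex 3.8 3.9 2.8
   vertex 4.3 3.0 0.2
   vertex 1.2 3.3 1.7
  endloop
 endfacet
 facet normal 0.972 -0.090 0.218
  outer loop
   vertex 3.8 3.9 2.8
   vertex 3.2 1.3 4.4
   vertex 4.3 3.0 0.2
  endloop
 endfacet
 facet normal -0.707 -0.707 0.000
  outer loop
   vertex 2.6 1.9 1.6
   vertex 3.2 1.3 4.4
   vertex 1.2 3.3 1.7
  endloop
 endfacet
 facet normal 0.358 -0.894 -0.268
  outer loop
   vertex 2.6 1.9 1.6
   vertex 4.3 3.0 0.2
   vertex 3.2 1.3 4.4
  endloop
 endfacet
 facet normal -0.795 0.023 0.606
  outer loop
   vertex 2.1 2.8 2.9
   vertex 1.2 3.3 1.7
   vertex 3.2 1.3 4.4
  endloop
 endfacet
 facet normal -0.411 0.690 0.596
  outer loop
   vertex 2.1 2.8 2.9
   vertex 3.8 3.9 2.8
   vertex 1.2 3.3 1.7
  endloop
 endfacet
 facet normal -0.310 0.549 0.776
  outer loop
   vertex 2.1 2.8 2.9
   vertex 3.2 1.3 4.4
   vertex 3.8 3.9 2.8
  endloop
 endfacet
 facet normal -0.423 0.120 -0.898
  outer loop
   vertex 2.7 2.6 0.9
   vertex 1.2 3.3 1.7
   vertex 4.3 3.0 0.2
  endloop
 endfacet
 facet normal -0.578 -0.534 -0.617
  outer loop
   vertex 2.7 2.6 0.9
   vertex 2.6 1.9 1.6
   vertex 1.2 3.3 1.7
  endloop
 endfacet
 facet normal -0.138 -0.690 -0.710
  outer loop
   vertex 2.7 2.6 0.9
   vertex 4.3 3.0 0.2
   vertex 2.6 1.9 1.6
  endloop
 endfacet
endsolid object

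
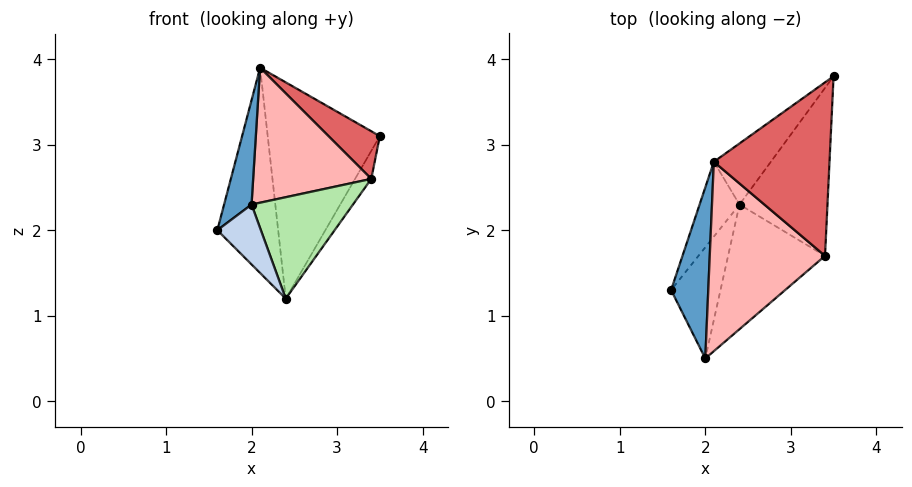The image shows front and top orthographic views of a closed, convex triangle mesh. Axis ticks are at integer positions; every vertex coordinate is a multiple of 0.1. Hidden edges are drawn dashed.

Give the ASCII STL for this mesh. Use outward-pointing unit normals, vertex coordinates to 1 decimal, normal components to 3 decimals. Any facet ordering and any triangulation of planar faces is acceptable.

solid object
 facet normal -0.860 -0.266 0.436
  outer loop
   vertex 2.1 2.8 3.9
   vertex 1.6 1.3 2.0
   vertex 2.0 0.5 2.3
  endloop
 endfacet
 facet normal -0.277 -0.456 -0.846
  outer loop
   vertex 2.4 2.3 1.2
   vertex 2.0 0.5 2.3
   vertex 1.6 1.3 2.0
  endloop
 endfacet
 facet normal -0.835 0.517 -0.189
  outer loop
   vertex 2.4 2.3 1.2
   vertex 1.6 1.3 2.0
   vertex 2.1 2.8 3.9
  endloop
 endfacet
 facet normal -0.644 0.736 -0.208
  outer loop
   vertex 2.4 2.3 1.2
   vertex 2.1 2.8 3.9
   vertex 3.5 3.8 3.1
  endloop
 endfacet
 facet normal 0.829 0.092 -0.552
  outer loop
   vertex 3.4 1.7 2.6
   vertex 2.4 2.3 1.2
   vertex 3.5 3.8 3.1
  endloop
 endfacet
 facet normal 0.577 -0.515 -0.633
  outer loop
   vertex 3.4 1.7 2.6
   vertex 2.0 0.5 2.3
   vertex 2.4 2.3 1.2
  endloop
 endfacet
 facet normal 0.595 -0.213 0.775
  outer loop
   vertex 3.4 1.7 2.6
   vertex 3.5 3.8 3.1
   vertex 2.1 2.8 3.9
  endloop
 endfacet
 facet normal 0.307 -0.552 0.775
  outer loop
   vertex 3.4 1.7 2.6
   vertex 2.1 2.8 3.9
   vertex 2.0 0.5 2.3
  endloop
 endfacet
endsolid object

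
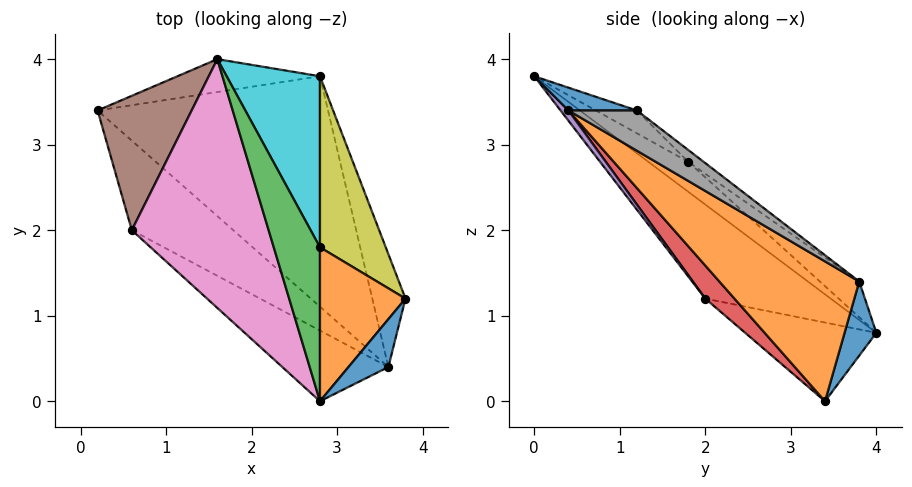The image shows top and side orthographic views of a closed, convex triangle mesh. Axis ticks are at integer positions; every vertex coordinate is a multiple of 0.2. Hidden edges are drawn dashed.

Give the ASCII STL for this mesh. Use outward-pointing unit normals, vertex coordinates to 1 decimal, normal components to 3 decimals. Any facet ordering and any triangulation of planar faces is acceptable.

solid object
 facet normal 0.492 -0.123 0.862
  outer loop
   vertex 3.6 0.4 3.4
   vertex 3.8 1.2 3.4
   vertex 2.8 0.0 3.8
  endloop
 endfacet
 facet normal -0.227 0.473 0.851
  outer loop
   vertex 2.8 1.8 2.8
   vertex 2.8 0.0 3.8
   vertex 3.8 1.2 3.4
  endloop
 endfacet
 facet normal -0.493 0.423 0.761
  outer loop
   vertex 2.8 1.8 2.8
   vertex 1.6 4.0 0.8
   vertex 2.8 0.0 3.8
  endloop
 endfacet
 facet normal 0.251 -0.588 -0.769
  outer loop
   vertex 0.6 2.0 1.2
   vertex 0.2 3.4 0.0
   vertex 3.6 0.4 3.4
  endloop
 endfacet
 facet normal 0.062 -0.765 -0.641
  outer loop
   vertex 0.6 2.0 1.2
   vertex 3.6 0.4 3.4
   vertex 2.8 0.0 3.8
  endloop
 endfacet
 facet normal -0.580 0.428 0.693
  outer loop
   vertex 0.6 2.0 1.2
   vertex 1.6 4.0 0.8
   vertex 0.2 3.4 0.0
  endloop
 endfacet
 facet normal -0.517 0.409 0.752
  outer loop
   vertex 0.6 2.0 1.2
   vertex 2.8 0.0 3.8
   vertex 1.6 4.0 0.8
  endloop
 endfacet
 facet normal 0.757 -0.189 -0.625
  outer loop
   vertex 2.8 3.8 1.4
   vertex 3.8 1.2 3.4
   vertex 3.6 0.4 3.4
  endloop
 endfacet
 facet normal -0.146 0.567 0.810
  outer loop
   vertex 2.8 3.8 1.4
   vertex 2.8 1.8 2.8
   vertex 3.8 1.2 3.4
  endloop
 endfacet
 facet normal -0.300 0.547 0.782
  outer loop
   vertex 2.8 3.8 1.4
   vertex 1.6 4.0 0.8
   vertex 2.8 1.8 2.8
  endloop
 endfacet
 facet normal 0.459 0.106 -0.882
  outer loop
   vertex 2.8 3.8 1.4
   vertex 0.2 3.4 0.0
   vertex 1.6 4.0 0.8
  endloop
 endfacet
 facet normal 0.485 -0.356 -0.799
  outer loop
   vertex 2.8 3.8 1.4
   vertex 3.6 0.4 3.4
   vertex 0.2 3.4 0.0
  endloop
 endfacet
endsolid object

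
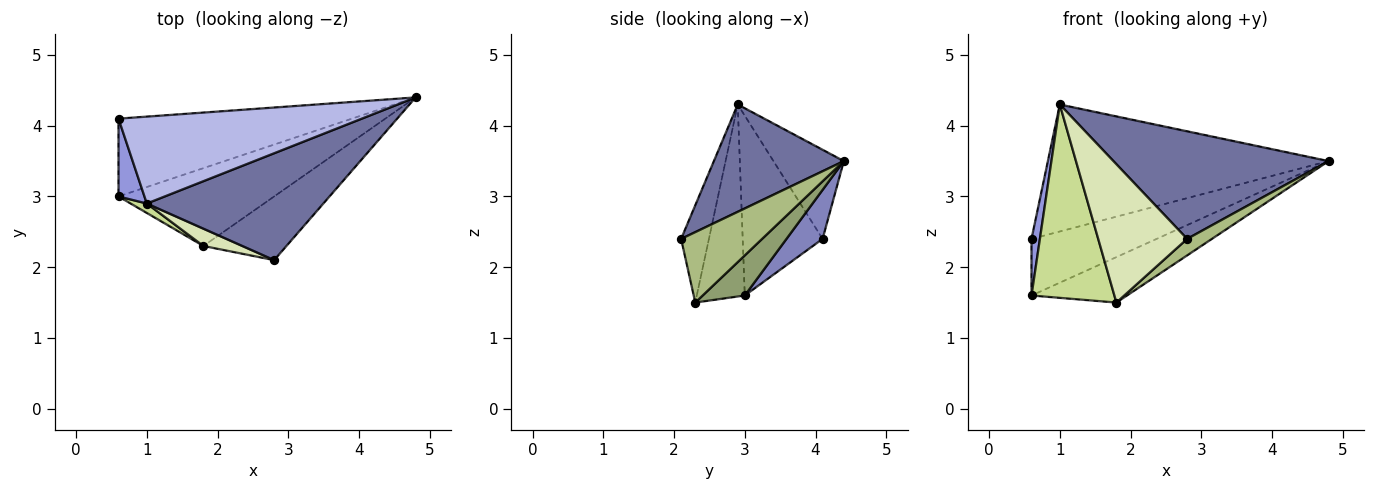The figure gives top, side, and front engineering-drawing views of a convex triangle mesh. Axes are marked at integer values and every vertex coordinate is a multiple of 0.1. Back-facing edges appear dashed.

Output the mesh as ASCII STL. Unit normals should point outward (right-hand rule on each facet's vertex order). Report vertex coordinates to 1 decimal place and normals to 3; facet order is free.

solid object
 facet normal 0.394 -0.652 0.648
  outer loop
   vertex 1.0 2.9 4.3
   vertex 2.8 2.1 2.4
   vertex 4.8 4.4 3.5
  endloop
 endfacet
 facet normal 0.167 0.580 -0.797
  outer loop
   vertex 0.6 4.1 2.4
   vertex 4.8 4.4 3.5
   vertex 0.6 3.0 1.6
  endloop
 endfacet
 facet normal -0.984 -0.103 0.142
  outer loop
   vertex 0.6 4.1 2.4
   vertex 0.6 3.0 1.6
   vertex 1.0 2.9 4.3
  endloop
 endfacet
 facet normal -0.203 0.808 0.553
  outer loop
   vertex 0.6 4.1 2.4
   vertex 1.0 2.9 4.3
   vertex 4.8 4.4 3.5
  endloop
 endfacet
 facet normal 0.217 0.493 -0.843
  outer loop
   vertex 1.8 2.3 1.5
   vertex 0.6 3.0 1.6
   vertex 4.8 4.4 3.5
  endloop
 endfacet
 facet normal 0.635 -0.194 -0.748
  outer loop
   vertex 1.8 2.3 1.5
   vertex 4.8 4.4 3.5
   vertex 2.8 2.1 2.4
  endloop
 endfacet
 facet normal -0.501 -0.865 0.042
  outer loop
   vertex 1.8 2.3 1.5
   vertex 1.0 2.9 4.3
   vertex 0.6 3.0 1.6
  endloop
 endfacet
 facet normal -0.296 -0.948 0.118
  outer loop
   vertex 1.8 2.3 1.5
   vertex 2.8 2.1 2.4
   vertex 1.0 2.9 4.3
  endloop
 endfacet
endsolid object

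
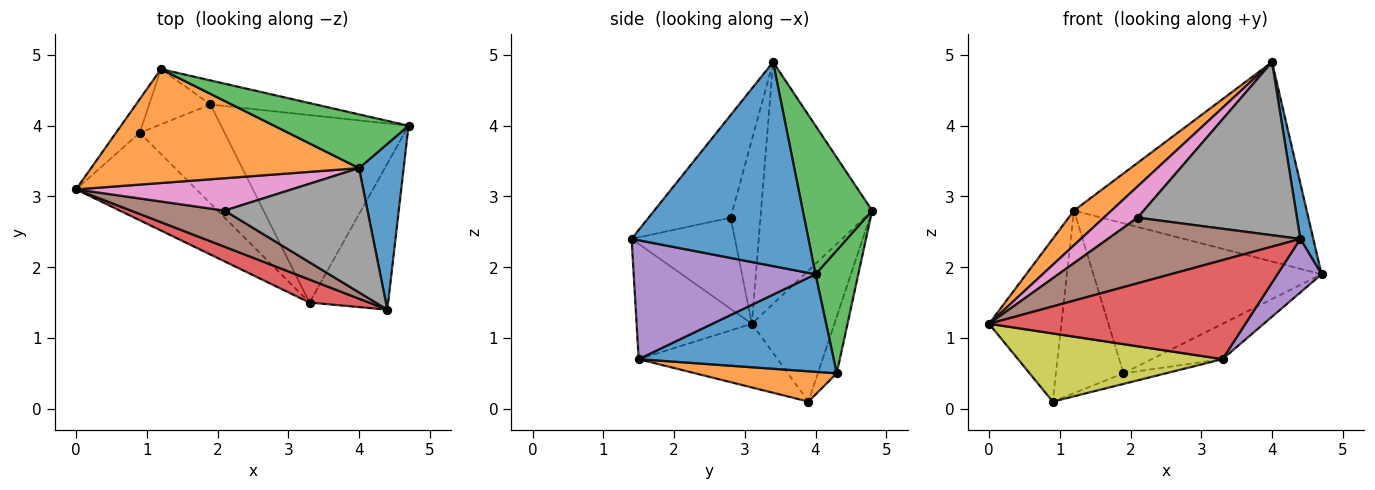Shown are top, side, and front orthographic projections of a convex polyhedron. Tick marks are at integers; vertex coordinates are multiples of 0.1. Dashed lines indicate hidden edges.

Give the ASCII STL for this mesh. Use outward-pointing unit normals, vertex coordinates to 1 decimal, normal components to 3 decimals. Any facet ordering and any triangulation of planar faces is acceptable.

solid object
 facet normal 0.974 -0.071 0.213
  outer loop
   vertex 4.0 3.4 4.9
   vertex 4.4 1.4 2.4
   vertex 4.7 4.0 1.9
  endloop
 endfacet
 facet normal -0.653 -0.220 0.724
  outer loop
   vertex 1.2 4.8 2.8
   vertex 0.0 3.1 1.2
   vertex 4.0 3.4 4.9
  endloop
 endfacet
 facet normal 0.276 0.928 0.250
  outer loop
   vertex 1.2 4.8 2.8
   vertex 4.0 3.4 4.9
   vertex 4.7 4.0 1.9
  endloop
 endfacet
 facet normal -0.401 -0.892 0.207
  outer loop
   vertex 3.3 1.5 0.7
   vertex 4.4 1.4 2.4
   vertex 0.0 3.1 1.2
  endloop
 endfacet
 facet normal 0.818 -0.198 -0.541
  outer loop
   vertex 3.3 1.5 0.7
   vertex 4.7 4.0 1.9
   vertex 4.4 1.4 2.4
  endloop
 endfacet
 facet normal -0.425 -0.792 0.437
  outer loop
   vertex 2.1 2.8 2.7
   vertex 0.0 3.1 1.2
   vertex 4.4 1.4 2.4
  endloop
 endfacet
 facet normal -0.522 -0.593 0.613
  outer loop
   vertex 2.1 2.8 2.7
   vertex 4.0 3.4 4.9
   vertex 0.0 3.1 1.2
  endloop
 endfacet
 facet normal -0.386 -0.749 0.538
  outer loop
   vertex 2.1 2.8 2.7
   vertex 4.4 1.4 2.4
   vertex 4.0 3.4 4.9
  endloop
 endfacet
 facet normal -0.385 -0.567 -0.728
  outer loop
   vertex 0.9 3.9 0.1
   vertex 3.3 1.5 0.7
   vertex 0.0 3.1 1.2
  endloop
 endfacet
 facet normal -0.745 0.653 -0.135
  outer loop
   vertex 0.9 3.9 0.1
   vertex 0.0 3.1 1.2
   vertex 1.2 4.8 2.8
  endloop
 endfacet
 facet normal 0.455 0.165 -0.875
  outer loop
   vertex 1.9 4.3 0.5
   vertex 4.7 4.0 1.9
   vertex 3.3 1.5 0.7
  endloop
 endfacet
 facet normal 0.335 0.100 -0.937
  outer loop
   vertex 1.9 4.3 0.5
   vertex 3.3 1.5 0.7
   vertex 0.9 3.9 0.1
  endloop
 endfacet
 facet normal 0.182 0.971 -0.156
  outer loop
   vertex 1.9 4.3 0.5
   vertex 1.2 4.8 2.8
   vertex 4.7 4.0 1.9
  endloop
 endfacet
 facet normal -0.258 0.925 -0.280
  outer loop
   vertex 1.9 4.3 0.5
   vertex 0.9 3.9 0.1
   vertex 1.2 4.8 2.8
  endloop
 endfacet
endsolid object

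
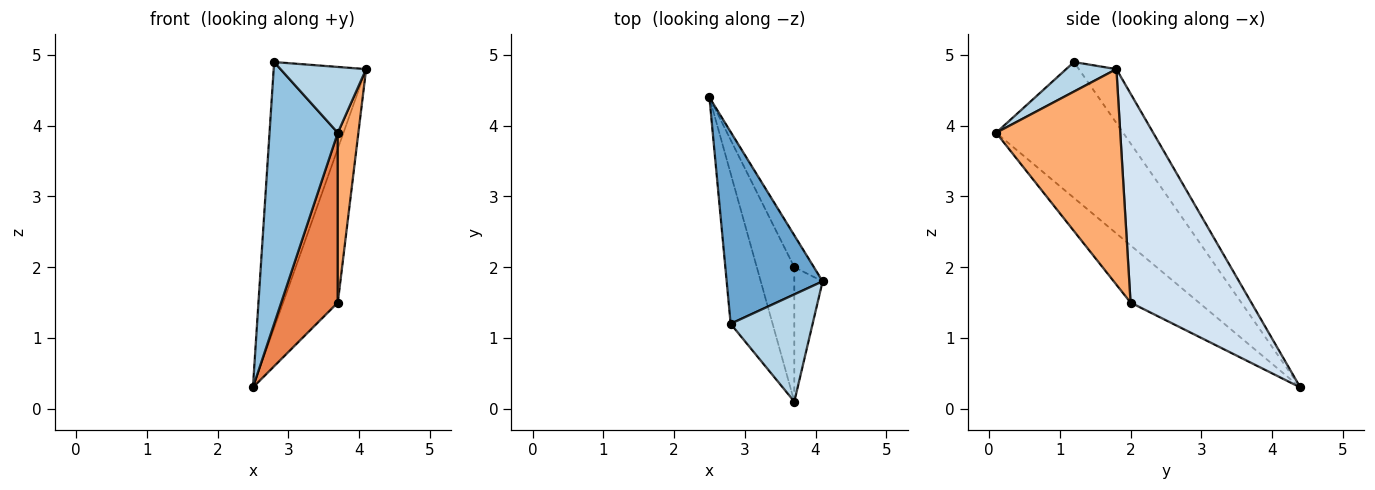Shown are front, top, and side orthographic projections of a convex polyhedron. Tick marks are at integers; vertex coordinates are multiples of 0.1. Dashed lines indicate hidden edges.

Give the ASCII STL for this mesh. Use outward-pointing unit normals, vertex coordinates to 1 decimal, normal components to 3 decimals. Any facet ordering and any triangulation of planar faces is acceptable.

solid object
 facet normal -0.313 0.770 0.556
  outer loop
   vertex 2.8 1.2 4.9
   vertex 4.1 1.8 4.8
   vertex 2.5 4.4 0.3
  endloop
 endfacet
 facet normal -0.850 -0.457 -0.262
  outer loop
   vertex 3.7 0.1 3.9
   vertex 2.8 1.2 4.9
   vertex 2.5 4.4 0.3
  endloop
 endfacet
 facet normal 0.294 -0.500 0.815
  outer loop
   vertex 3.7 0.1 3.9
   vertex 4.1 1.8 4.8
   vertex 2.8 1.2 4.9
  endloop
 endfacet
 facet normal 0.908 0.411 -0.085
  outer loop
   vertex 3.7 2.0 1.5
   vertex 2.5 4.4 0.3
   vertex 4.1 1.8 4.8
  endloop
 endfacet
 facet normal -0.688 -0.569 -0.451
  outer loop
   vertex 3.7 2.0 1.5
   vertex 3.7 0.1 3.9
   vertex 2.5 4.4 0.3
  endloop
 endfacet
 facet normal 0.978 -0.162 -0.128
  outer loop
   vertex 3.7 2.0 1.5
   vertex 4.1 1.8 4.8
   vertex 3.7 0.1 3.9
  endloop
 endfacet
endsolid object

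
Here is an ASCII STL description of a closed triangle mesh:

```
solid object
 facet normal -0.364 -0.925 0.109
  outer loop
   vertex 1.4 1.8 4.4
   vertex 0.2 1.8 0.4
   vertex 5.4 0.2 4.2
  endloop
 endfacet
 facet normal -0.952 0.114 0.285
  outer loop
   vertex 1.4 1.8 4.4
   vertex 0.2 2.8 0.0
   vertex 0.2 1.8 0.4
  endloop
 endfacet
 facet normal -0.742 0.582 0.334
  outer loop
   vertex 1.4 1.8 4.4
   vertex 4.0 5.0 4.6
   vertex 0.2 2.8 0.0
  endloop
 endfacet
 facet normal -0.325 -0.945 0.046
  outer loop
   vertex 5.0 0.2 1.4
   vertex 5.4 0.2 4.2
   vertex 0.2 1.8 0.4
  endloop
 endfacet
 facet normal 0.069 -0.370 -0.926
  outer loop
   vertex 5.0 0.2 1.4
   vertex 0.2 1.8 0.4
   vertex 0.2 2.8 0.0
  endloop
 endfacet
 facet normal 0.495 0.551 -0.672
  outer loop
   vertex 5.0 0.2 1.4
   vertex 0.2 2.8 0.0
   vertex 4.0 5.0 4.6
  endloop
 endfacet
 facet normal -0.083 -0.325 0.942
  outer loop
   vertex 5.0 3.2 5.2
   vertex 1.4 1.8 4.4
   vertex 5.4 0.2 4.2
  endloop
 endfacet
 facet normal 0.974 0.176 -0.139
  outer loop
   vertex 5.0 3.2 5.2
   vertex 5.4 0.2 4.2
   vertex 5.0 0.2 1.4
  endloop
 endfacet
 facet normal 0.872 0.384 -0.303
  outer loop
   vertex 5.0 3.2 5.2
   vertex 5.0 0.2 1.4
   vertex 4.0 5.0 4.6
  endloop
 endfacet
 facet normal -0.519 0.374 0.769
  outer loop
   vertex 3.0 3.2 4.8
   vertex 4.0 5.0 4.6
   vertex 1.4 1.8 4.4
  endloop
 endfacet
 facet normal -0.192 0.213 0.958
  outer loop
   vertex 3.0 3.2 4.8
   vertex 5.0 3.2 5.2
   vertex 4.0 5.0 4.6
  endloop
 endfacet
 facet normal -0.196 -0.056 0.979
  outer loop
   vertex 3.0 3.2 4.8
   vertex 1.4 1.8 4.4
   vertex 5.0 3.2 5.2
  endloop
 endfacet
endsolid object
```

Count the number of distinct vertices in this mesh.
8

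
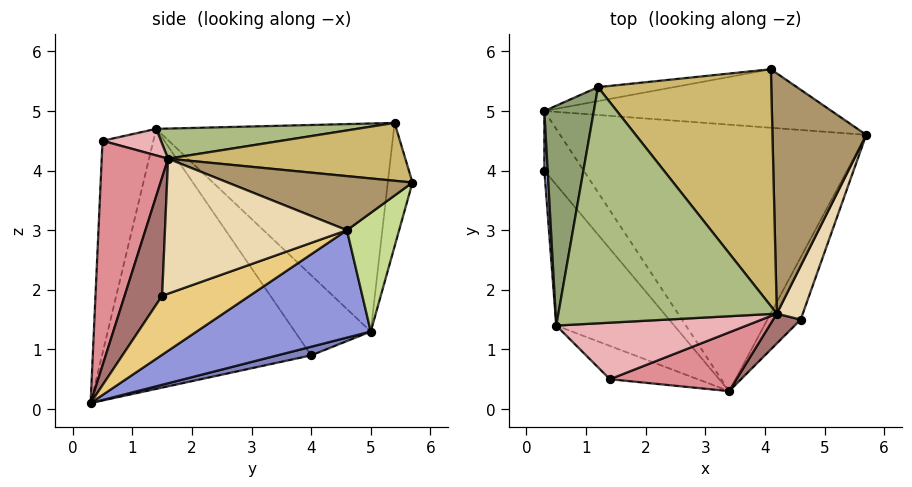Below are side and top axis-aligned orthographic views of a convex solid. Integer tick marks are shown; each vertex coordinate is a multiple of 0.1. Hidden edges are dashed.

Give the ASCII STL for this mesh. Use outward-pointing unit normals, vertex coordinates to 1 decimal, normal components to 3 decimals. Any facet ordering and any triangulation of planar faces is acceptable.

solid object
 facet normal -0.755 -0.559 -0.343
  outer loop
   vertex 0.5 1.4 4.7
   vertex 0.3 4.0 0.9
   vertex 3.4 0.3 0.1
  endloop
 endfacet
 facet normal 0.200 0.364 -0.910
  outer loop
   vertex 0.3 5.0 1.3
   vertex 3.4 0.3 0.1
   vertex 0.3 4.0 0.9
  endloop
 endfacet
 facet normal 0.301 0.417 -0.857
  outer loop
   vertex 0.3 5.0 1.3
   vertex 5.7 4.6 3.0
   vertex 3.4 0.3 0.1
  endloop
 endfacet
 facet normal -0.999 -0.017 0.041
  outer loop
   vertex 0.3 5.0 1.3
   vertex 0.3 4.0 0.9
   vertex 0.5 1.4 4.7
  endloop
 endfacet
 facet normal -0.960 0.162 0.228
  outer loop
   vertex 0.3 5.0 1.3
   vertex 0.5 1.4 4.7
   vertex 1.2 5.4 4.8
  endloop
 endfacet
 facet normal 0.136 -0.049 0.989
  outer loop
   vertex 4.2 1.6 4.2
   vertex 1.2 5.4 4.8
   vertex 0.5 1.4 4.7
  endloop
 endfacet
 facet normal 0.241 0.775 -0.584
  outer loop
   vertex 4.1 5.7 3.8
   vertex 5.7 4.6 3.0
   vertex 0.3 5.0 1.3
  endloop
 endfacet
 facet normal -0.130 0.988 -0.080
  outer loop
   vertex 4.1 5.7 3.8
   vertex 0.3 5.0 1.3
   vertex 1.2 5.4 4.8
  endloop
 endfacet
 facet normal 0.497 0.096 0.862
  outer loop
   vertex 4.1 5.7 3.8
   vertex 4.2 1.6 4.2
   vertex 5.7 4.6 3.0
  endloop
 endfacet
 facet normal 0.315 0.100 0.944
  outer loop
   vertex 4.1 5.7 3.8
   vertex 1.2 5.4 4.8
   vertex 4.2 1.6 4.2
  endloop
 endfacet
 facet normal 0.863 -0.134 -0.486
  outer loop
   vertex 4.6 1.5 1.9
   vertex 3.4 0.3 0.1
   vertex 5.7 4.6 3.0
  endloop
 endfacet
 facet normal 0.907 -0.384 0.174
  outer loop
   vertex 4.6 1.5 1.9
   vertex 5.7 4.6 3.0
   vertex 4.2 1.6 4.2
  endloop
 endfacet
 facet normal 0.590 -0.796 0.137
  outer loop
   vertex 4.6 1.5 1.9
   vertex 4.2 1.6 4.2
   vertex 3.4 0.3 0.1
  endloop
 endfacet
 facet normal -0.708 -0.643 -0.293
  outer loop
   vertex 1.4 0.5 4.5
   vertex 0.5 1.4 4.7
   vertex 3.4 0.3 0.1
  endloop
 endfacet
 facet normal 0.377 -0.902 0.212
  outer loop
   vertex 1.4 0.5 4.5
   vertex 3.4 0.3 0.1
   vertex 4.2 1.6 4.2
  endloop
 endfacet
 facet normal 0.138 -0.082 0.987
  outer loop
   vertex 1.4 0.5 4.5
   vertex 4.2 1.6 4.2
   vertex 0.5 1.4 4.7
  endloop
 endfacet
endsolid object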